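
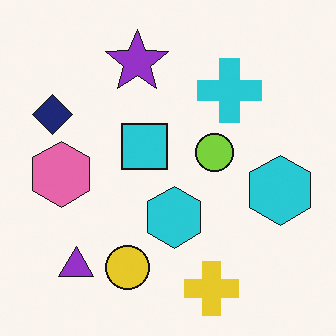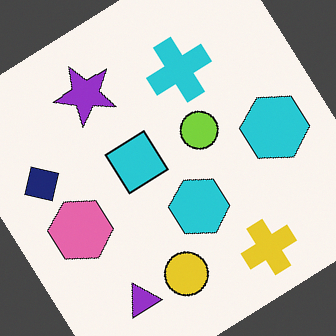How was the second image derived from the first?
Rotated counter-clockwise by a large amount — several tens of degrees.

Every shape is tilted by the same angle and the image corners show triangular fill wedges — a whole-image rotation by a non-right angle.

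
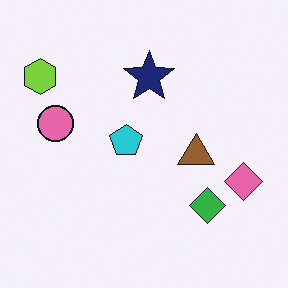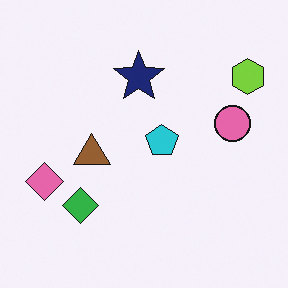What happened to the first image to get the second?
The transformation is: flipped horizontally (left ↔ right).

The lime hexagon is in the top-left of the first image and the top-right of the second — shapes on opposite sides of the vertical midline have swapped in a mirror flip.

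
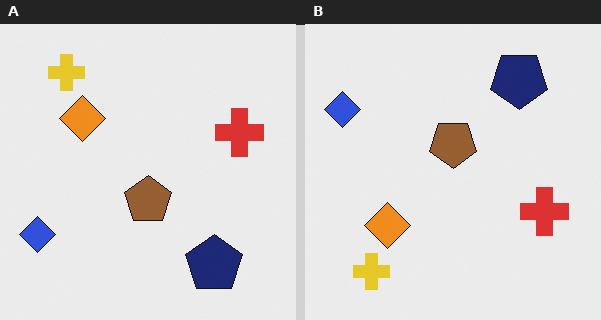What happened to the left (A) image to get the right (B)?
Flipped vertically (top ↔ bottom).

The yellow cross is in the top-left of the left (A) image and the bottom-left of the right (B) — shapes on opposite sides of the horizontal midline have swapped in a mirror flip.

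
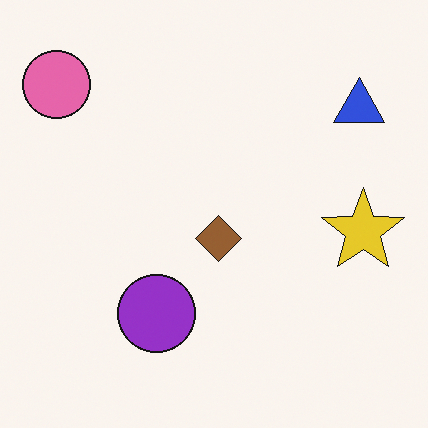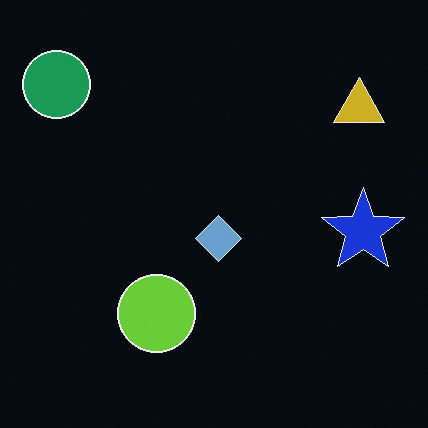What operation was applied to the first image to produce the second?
It was color-inverted (negative).

The light background has become dark and every shape's color is its complement — a photographic negative.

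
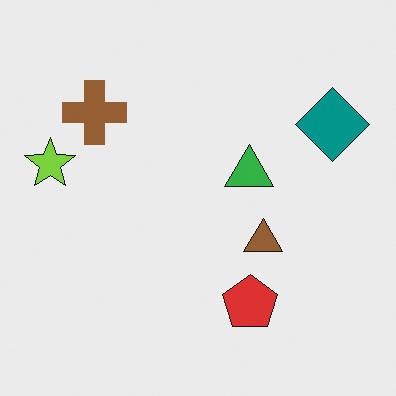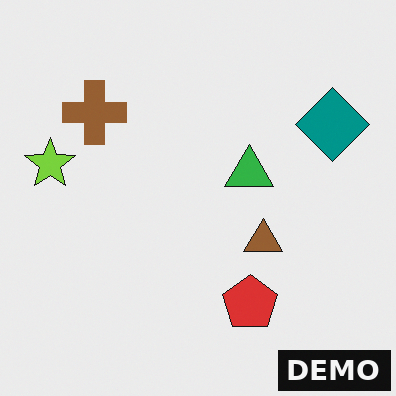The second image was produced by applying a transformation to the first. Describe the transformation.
This is the original image watermarked with the text "DEMO" in the lower-right corner.

A dark label reading "DEMO" appears in the lower-right corner.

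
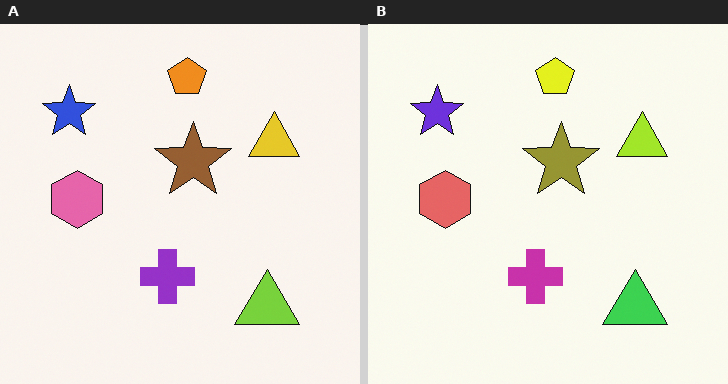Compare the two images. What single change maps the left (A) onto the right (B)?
The image was hue-shifted slightly.

Every shape's color has rotated by the same amount around the hue wheel — a uniform hue shift.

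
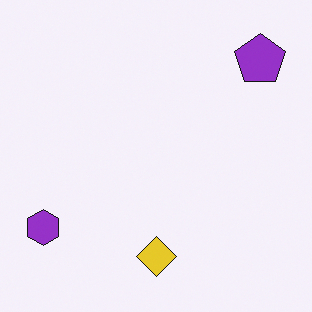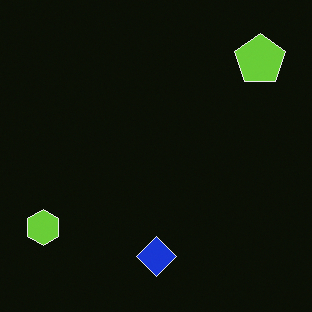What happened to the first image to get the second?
Color-inverted (negative).

The light background has become dark and every shape's color is its complement — a photographic negative.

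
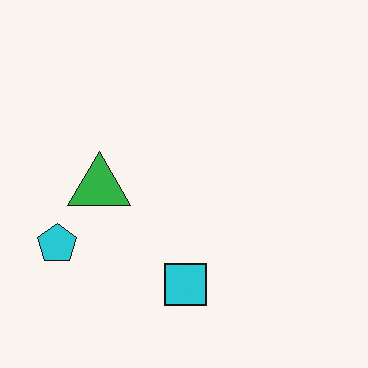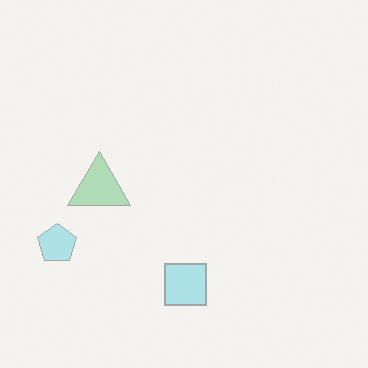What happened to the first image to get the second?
The second image is the first washed out (contrast reduced).

Tones are pushed toward mid-grey across the whole image — a global contrast change.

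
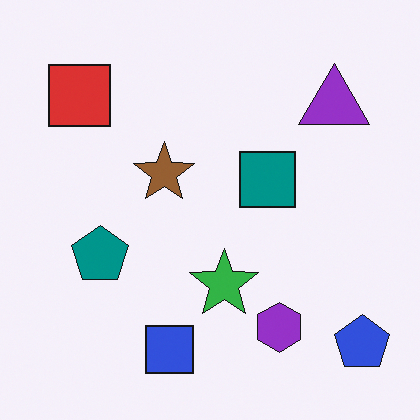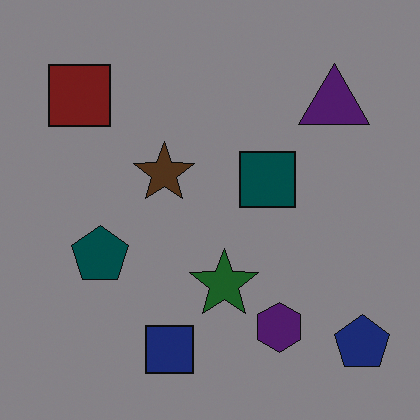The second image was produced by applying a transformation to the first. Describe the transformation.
The second image is the first substantially darkened.

Every pixel — background and shapes alike — is uniformly darkened.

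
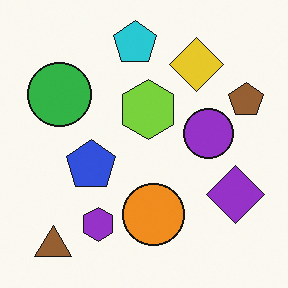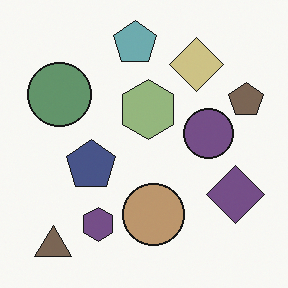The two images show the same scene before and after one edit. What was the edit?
The image was heavily desaturated.

All colors are more muted and greyish — a global saturation change.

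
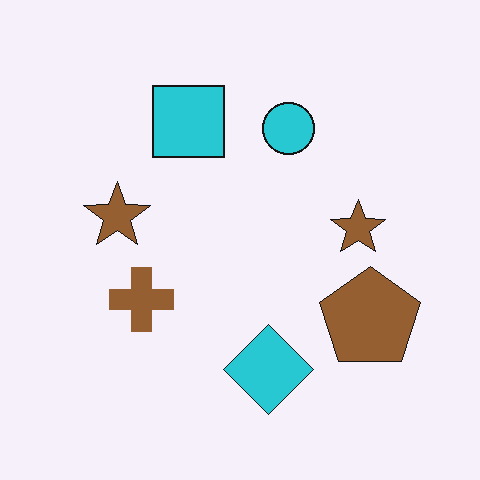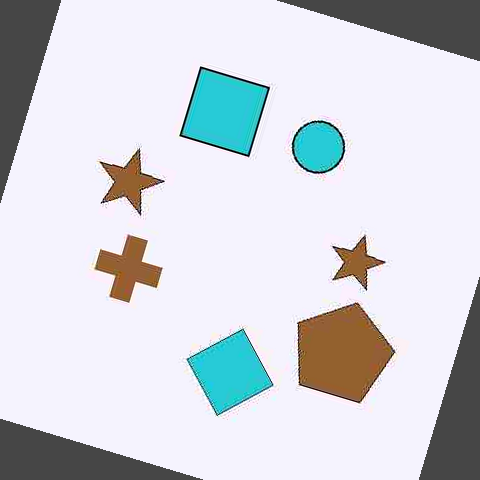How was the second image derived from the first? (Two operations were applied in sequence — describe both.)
Heavily JPEG-compressed with obvious blocking artifacts, then rotated clockwise by a moderate amount.

Blocky 8×8 compression artifacts appear around shape edges and the flat background shows ringing — characteristic JPEG degradation. Every shape is tilted by the same angle and the image corners show triangular fill wedges — a whole-image rotation by a non-right angle.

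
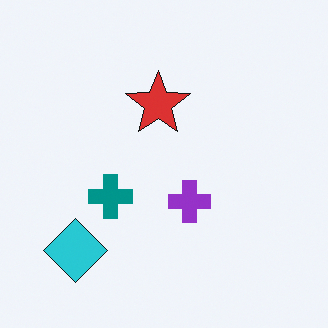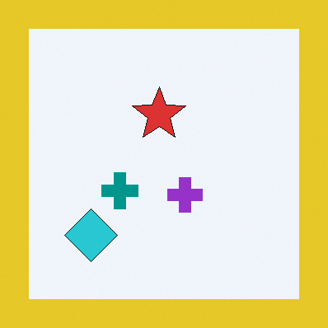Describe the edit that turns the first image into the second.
Framed with a yellow border.

A solid yellow frame runs around the edge of the second image, with the content slightly shrunk inside it.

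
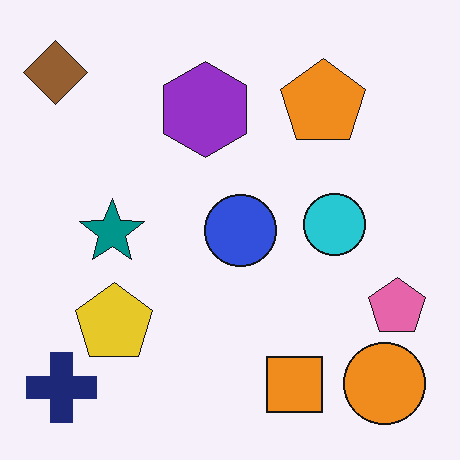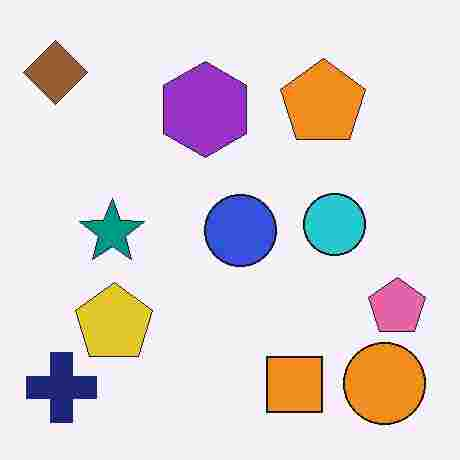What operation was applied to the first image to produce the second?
The second image is the first degraded with heavy JPEG compression.

Blocky 8×8 compression artifacts appear around shape edges and the flat background shows ringing — characteristic JPEG degradation.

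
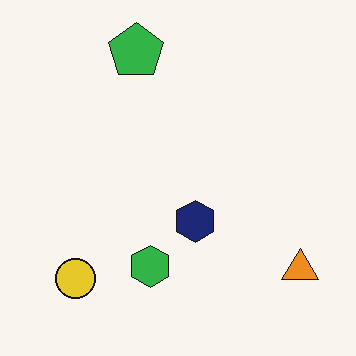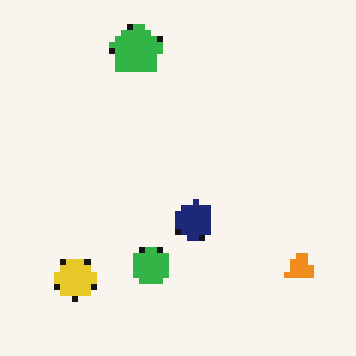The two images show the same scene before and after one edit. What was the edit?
The image was pixelated into visible square blocks.

Shapes are reduced to large square blocks; fine edges and outlines are lost — a downscale-then-upscale (mosaic) effect.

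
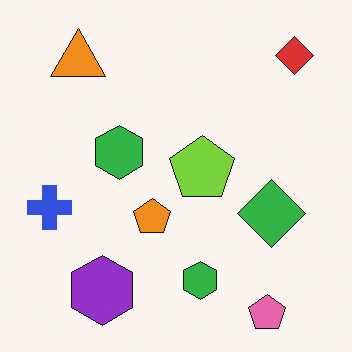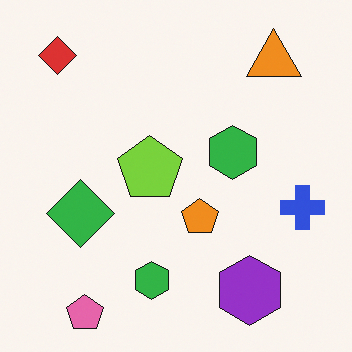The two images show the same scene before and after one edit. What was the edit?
The second image is the first flipped horizontally (left ↔ right).

The blue cross is in the left of the first image and the right of the second — shapes on opposite sides of the vertical midline have swapped in a mirror flip.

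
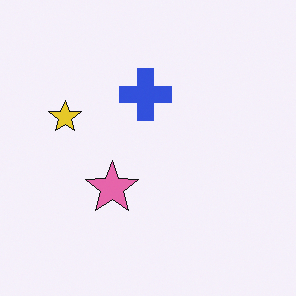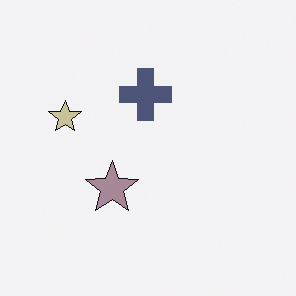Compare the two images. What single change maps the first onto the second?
This is the original image made much more muted (saturation change).

All colors are more muted and greyish — a global saturation change.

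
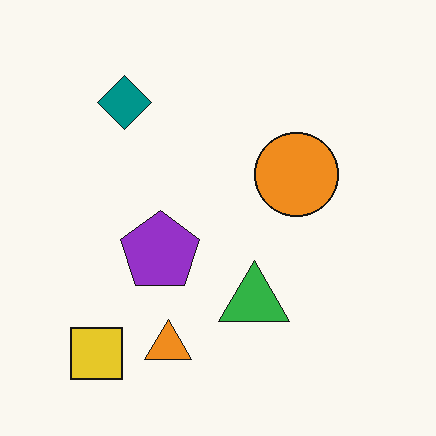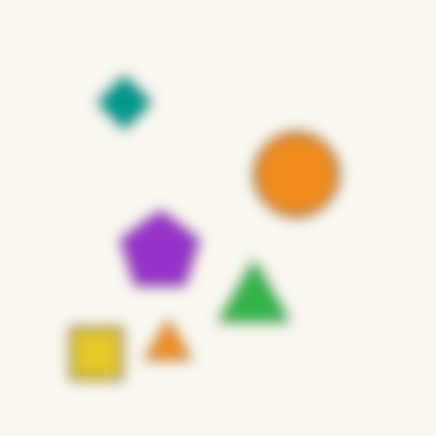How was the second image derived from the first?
Heavily blurred.

Shape edges and outlines are uniformly softened across the whole image.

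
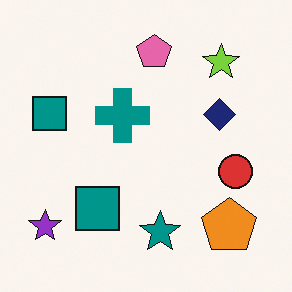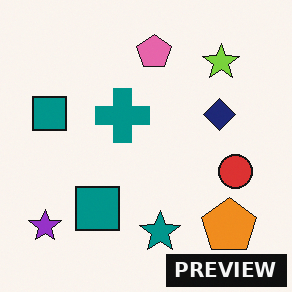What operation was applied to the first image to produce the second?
The transformation is: watermarked with the text "PREVIEW" in the lower-right corner.

A dark label reading "PREVIEW" appears in the lower-right corner.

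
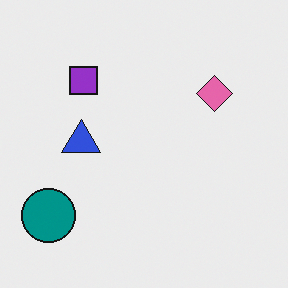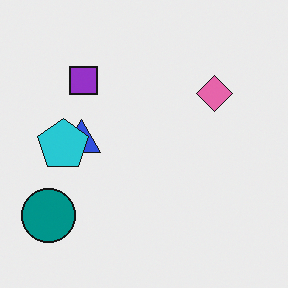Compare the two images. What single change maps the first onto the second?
Overlaid with an additional cyan pentagon.

A cyan pentagon appears in the second image that is absent from the first.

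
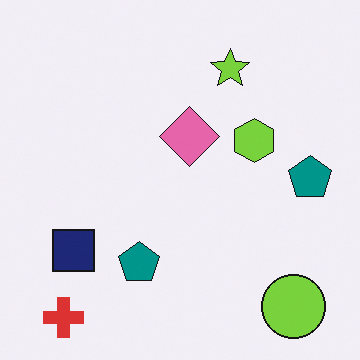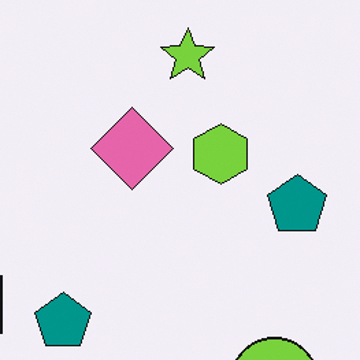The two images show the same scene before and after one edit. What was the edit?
It was cropped to a modestly smaller region and rescaled.

The visible shapes are larger and the field of view is narrower; shapes near the original edges may be partly or wholly outside the frame — a crop-and-rescale.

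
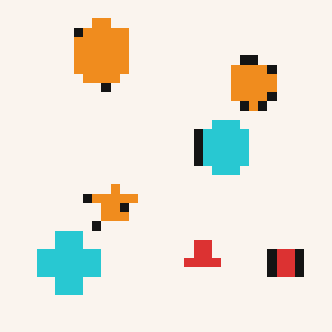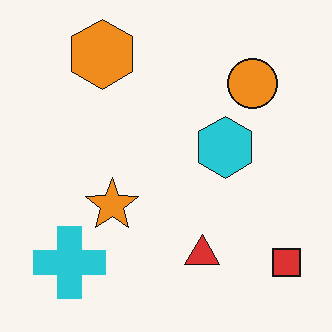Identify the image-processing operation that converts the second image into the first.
This is the original image heavily pixelated into large blocks.

Shapes are reduced to large square blocks; fine edges and outlines are lost — a downscale-then-upscale (mosaic) effect.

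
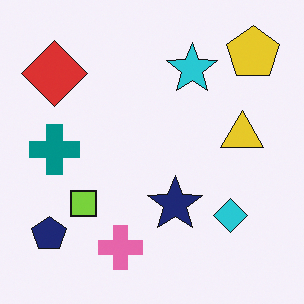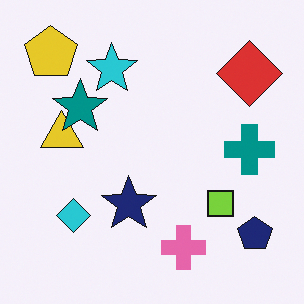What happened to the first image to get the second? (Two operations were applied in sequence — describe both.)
The transformation is: flipped horizontally (left ↔ right), then overlaid with an additional teal star.

The navy pentagon is in the bottom-left of the first image and the bottom-right of the second — shapes on opposite sides of the vertical midline have swapped in a mirror flip. A teal star appears in the second image that is absent from the first.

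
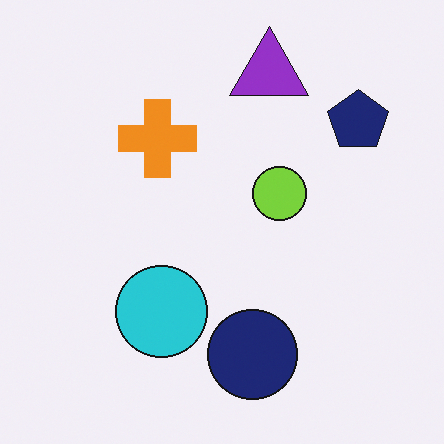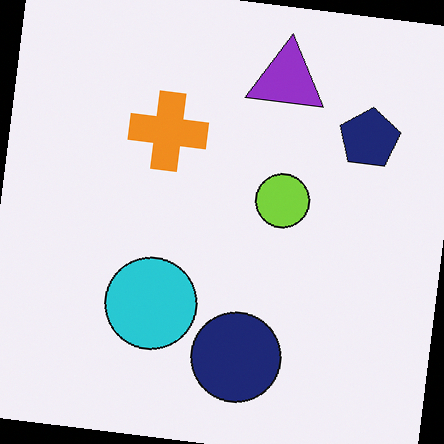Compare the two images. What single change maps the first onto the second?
The second image is the first rotated clockwise by a small amount.

Every shape is tilted by the same angle and the image corners show triangular fill wedges — a whole-image rotation by a non-right angle.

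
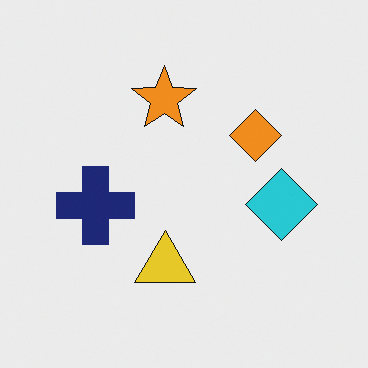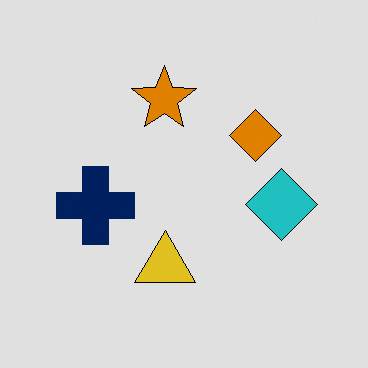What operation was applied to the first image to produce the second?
The image was moderately posterized.

Each flat color has snapped to a coarser quantized level — most visibly, the near-white background has dropped to a flat grey.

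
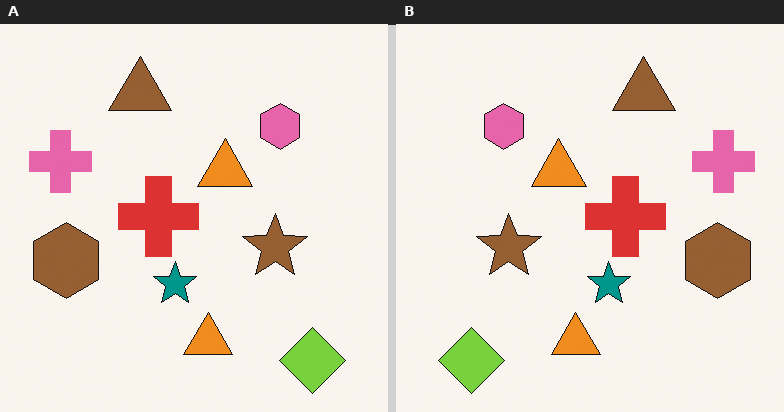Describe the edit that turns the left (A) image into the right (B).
The right (B) image is the left (A) flipped horizontally (left ↔ right).

The pink cross is in the left of the left (A) image and the right of the right (B) — shapes on opposite sides of the vertical midline have swapped in a mirror flip.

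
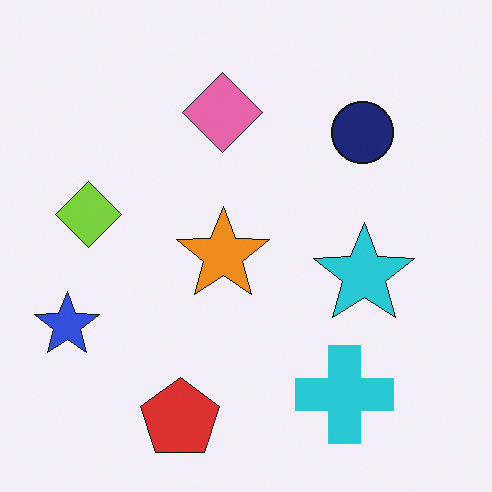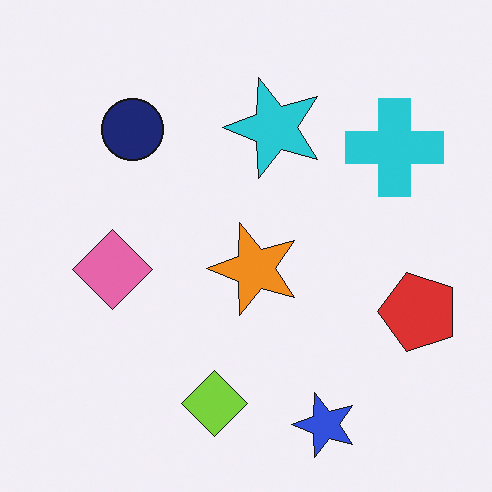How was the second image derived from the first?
Rotated 90° counter-clockwise.

The blue star sits in the left of the first image and the bottom of the second — consistent with a whole-image 90° counter-clockwise rotation.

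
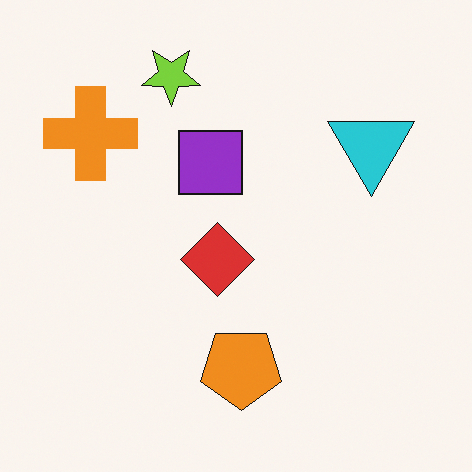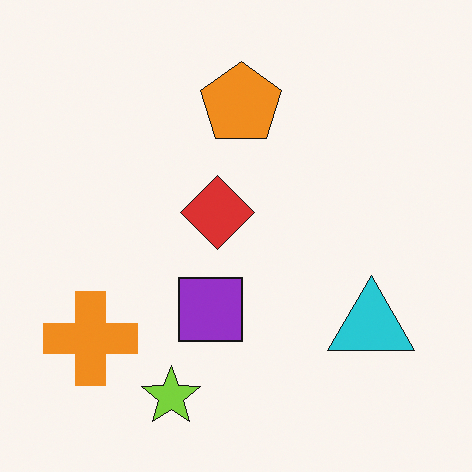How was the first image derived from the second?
The transformation is: flipped vertically (top ↔ bottom).

The lime star is in the bottom of the second image and the top of the first — shapes on opposite sides of the horizontal midline have swapped in a mirror flip.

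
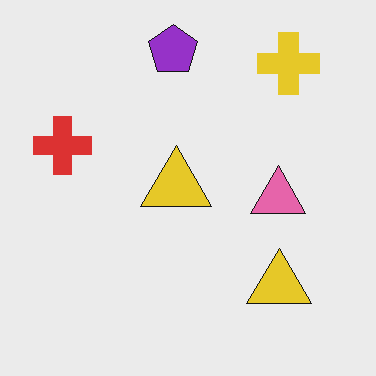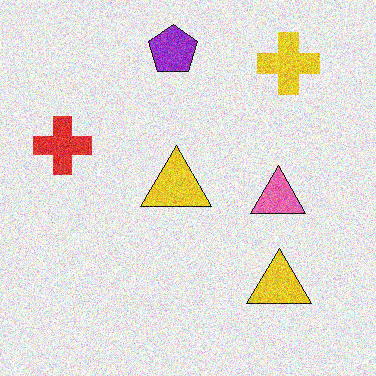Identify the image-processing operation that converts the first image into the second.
The image was degraded with moderate additive noise.

Random speckle covers the whole image, including the flat background.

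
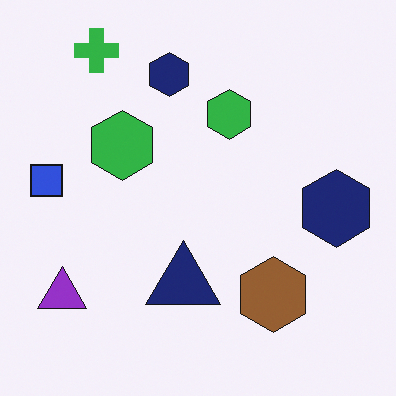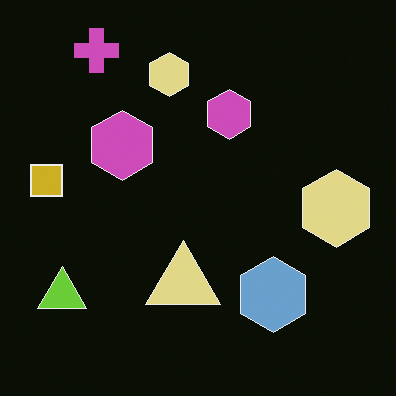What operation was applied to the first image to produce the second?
The second image is the first color-inverted (negative).

The light background has become dark and every shape's color is its complement — a photographic negative.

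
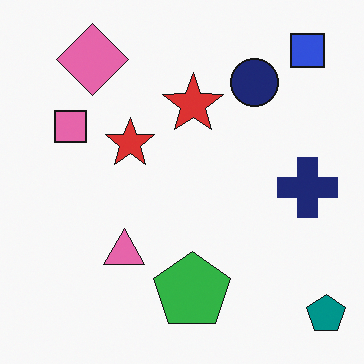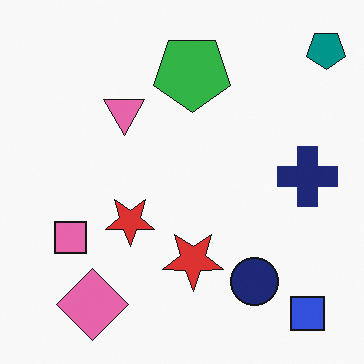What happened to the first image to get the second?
The image was flipped vertically (top ↔ bottom).

The blue square is in the top-right of the first image and the bottom-right of the second — shapes on opposite sides of the horizontal midline have swapped in a mirror flip.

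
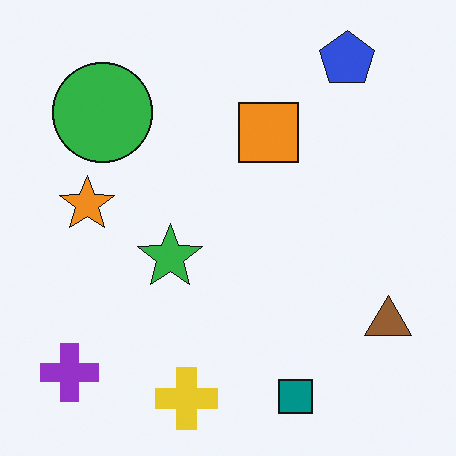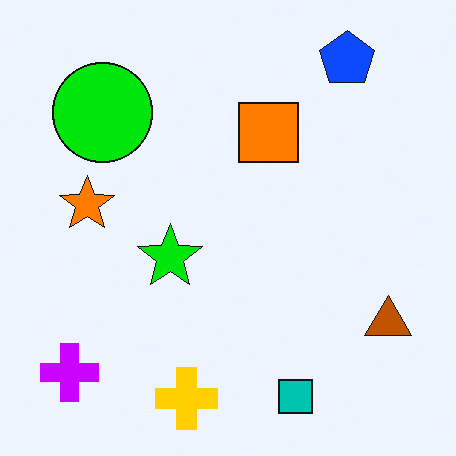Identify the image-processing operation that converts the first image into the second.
The transformation is: heavily oversaturated.

All colors are more vivid — a global saturation change.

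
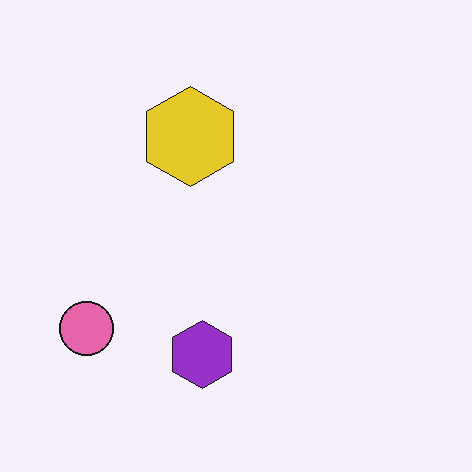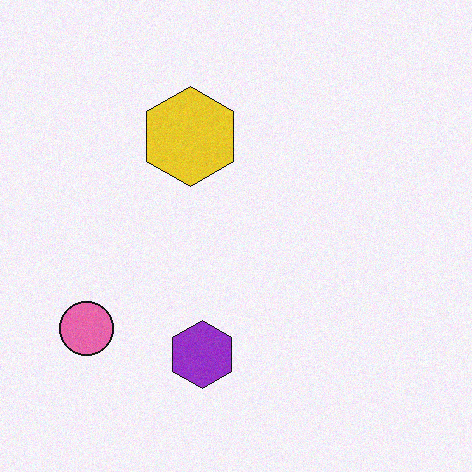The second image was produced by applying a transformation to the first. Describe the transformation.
The transformation is: degraded with subtle gaussian noise.

Random speckle covers the whole image, including the flat background.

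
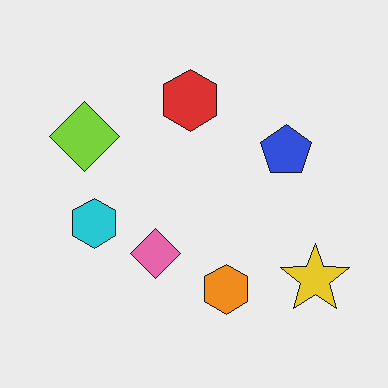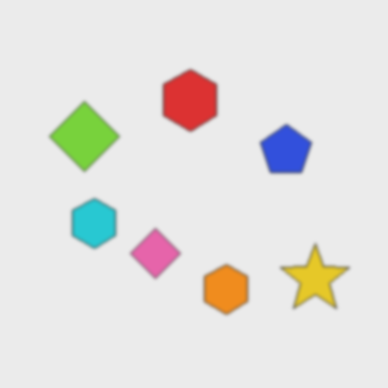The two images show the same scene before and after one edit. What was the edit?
The image was slightly softened.

Shape edges and outlines are uniformly softened across the whole image.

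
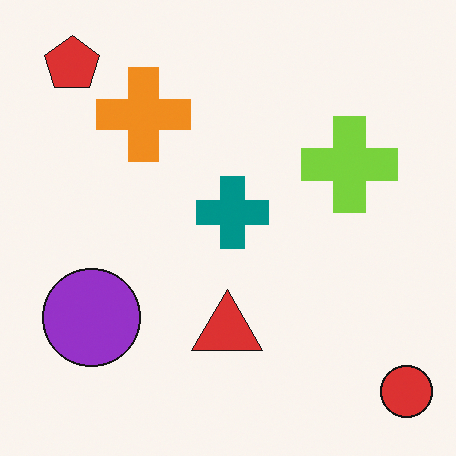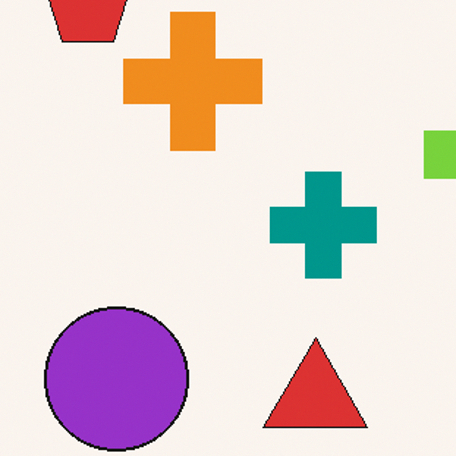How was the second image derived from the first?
It was cropped to a modestly smaller region and rescaled.

The visible shapes are larger and the field of view is narrower; shapes near the original edges may be partly or wholly outside the frame — a crop-and-rescale.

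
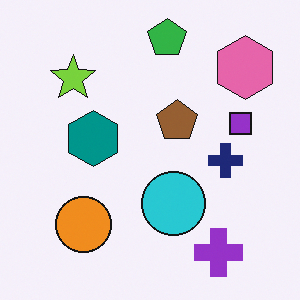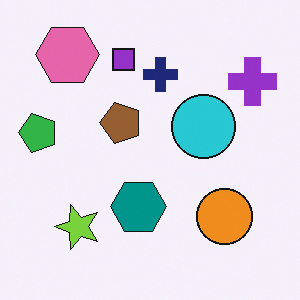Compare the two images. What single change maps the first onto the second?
Rotated 90° counter-clockwise.

The pink hexagon sits in the top-right of the first image and the top-left of the second — consistent with a whole-image 90° counter-clockwise rotation.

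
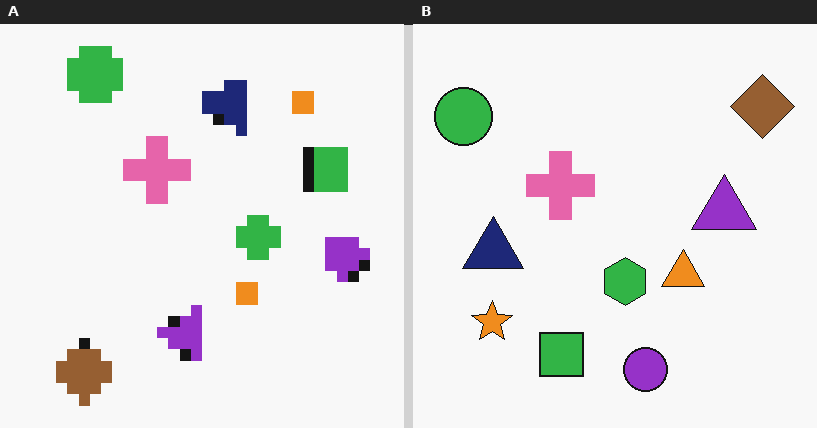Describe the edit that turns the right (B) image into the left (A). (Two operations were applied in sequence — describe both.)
The image was transposed (reflected across the top-left ↔ bottom-right diagonal), then coarsely pixelated.

Shapes have swapped their row and column positions — what was in the top-right is now in the bottom-left — a diagonal reflection. Shapes are reduced to large square blocks; fine edges and outlines are lost — a downscale-then-upscale (mosaic) effect.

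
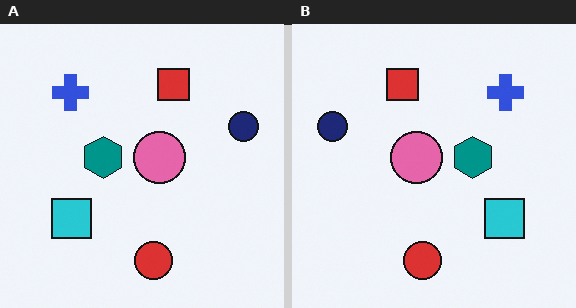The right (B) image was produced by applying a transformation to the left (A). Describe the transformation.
Flipped horizontally (left ↔ right).

The navy circle is in the right of the left (A) image and the left of the right (B) — shapes on opposite sides of the vertical midline have swapped in a mirror flip.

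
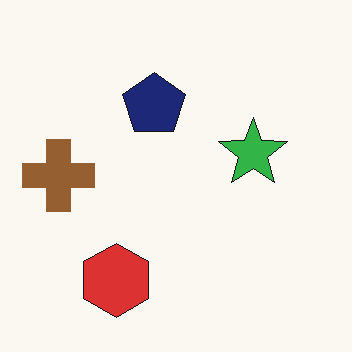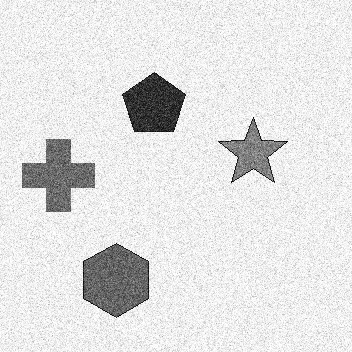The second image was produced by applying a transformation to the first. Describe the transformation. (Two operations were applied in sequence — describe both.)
The second image is the first degraded with a thick layer of grain, then converted to grayscale.

Random speckle covers the whole image, including the flat background. All color is removed — every shape is now a shade of grey.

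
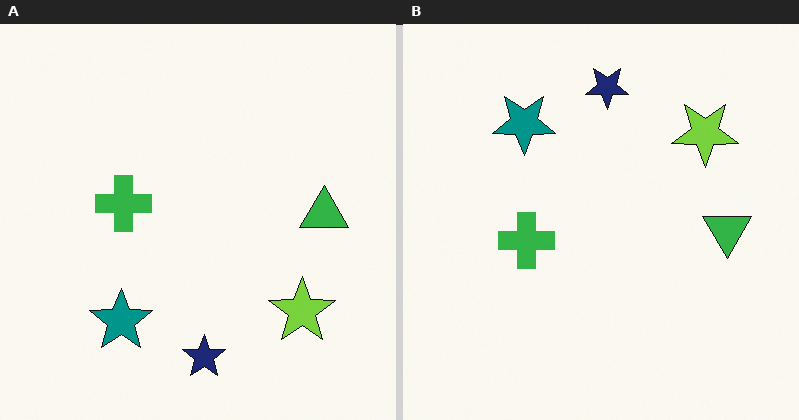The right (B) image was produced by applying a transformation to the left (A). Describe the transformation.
The image was flipped vertically (top ↔ bottom).

The navy star is in the bottom of the left (A) image and the top of the right (B) — shapes on opposite sides of the horizontal midline have swapped in a mirror flip.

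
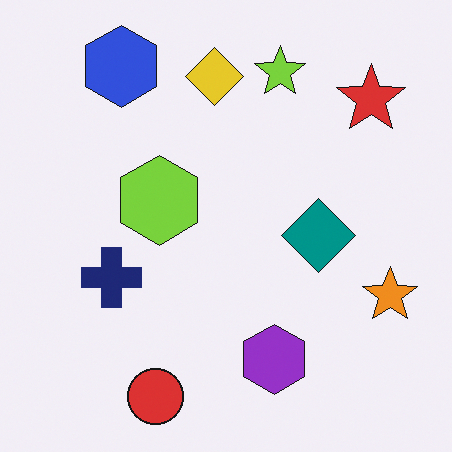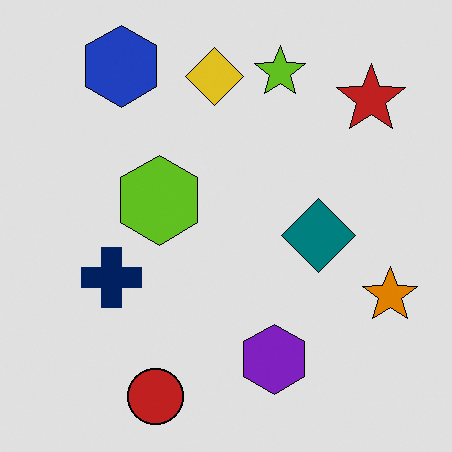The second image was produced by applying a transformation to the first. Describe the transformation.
The second image is the first posterized to a reduced palette.

Each flat color has snapped to a coarser quantized level — most visibly, the near-white background has dropped to a flat grey.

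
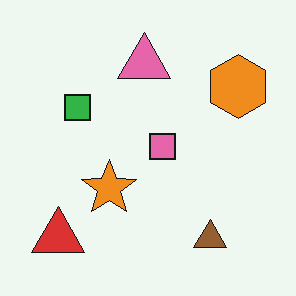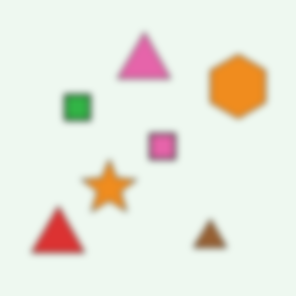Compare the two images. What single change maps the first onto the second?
Moderately blurred.

Shape edges and outlines are uniformly softened across the whole image.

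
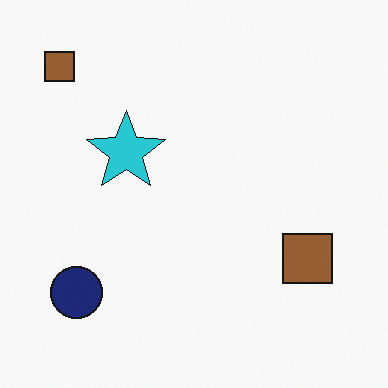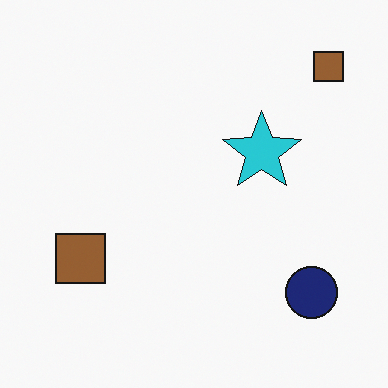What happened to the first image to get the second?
The transformation is: flipped horizontally (left ↔ right).

The navy circle is in the bottom-left of the first image and the bottom-right of the second — shapes on opposite sides of the vertical midline have swapped in a mirror flip.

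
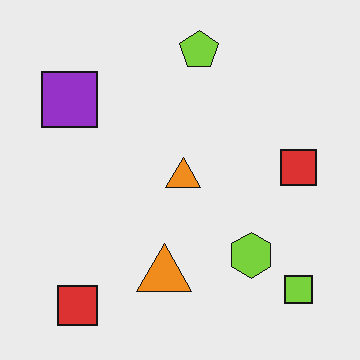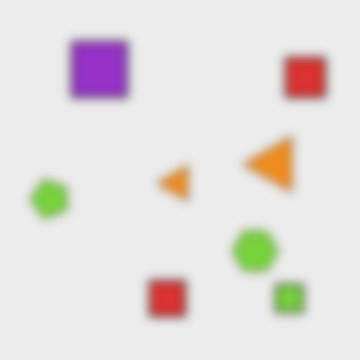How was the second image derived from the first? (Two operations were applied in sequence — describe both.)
It was heavily blurred, then transposed (reflected across the top-left ↔ bottom-right diagonal).

Shape edges and outlines are uniformly softened across the whole image. Shapes have swapped their row and column positions — what was in the top-right is now in the bottom-left — a diagonal reflection.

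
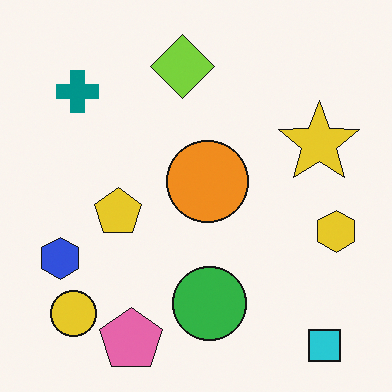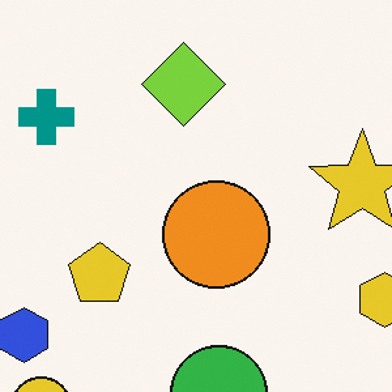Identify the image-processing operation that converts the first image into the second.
Cropped slightly and scaled back up.

The visible shapes are larger and the field of view is narrower; shapes near the original edges may be partly or wholly outside the frame — a crop-and-rescale.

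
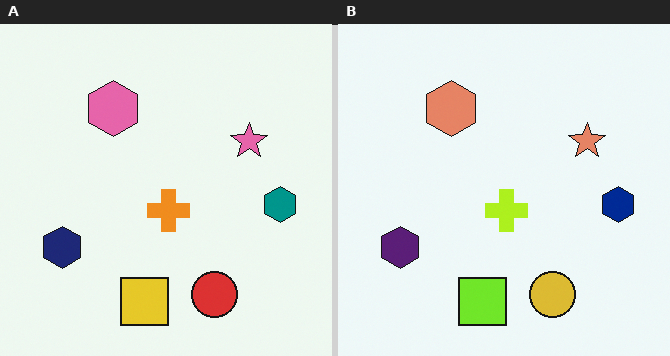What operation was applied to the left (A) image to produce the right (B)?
This is the original image hue-shifted by a small amount.

Every shape's color has rotated by the same amount around the hue wheel — a uniform hue shift.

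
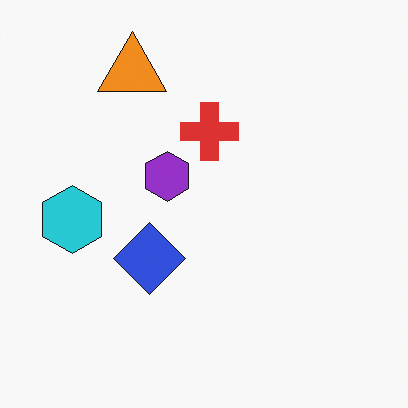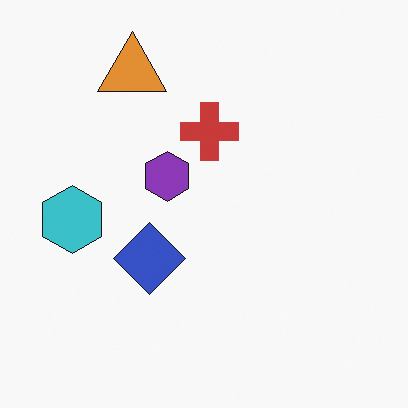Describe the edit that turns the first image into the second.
Slightly desaturated.

All colors are more muted and greyish — a global saturation change.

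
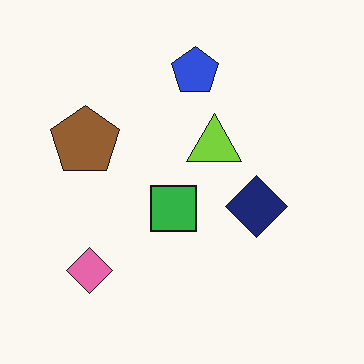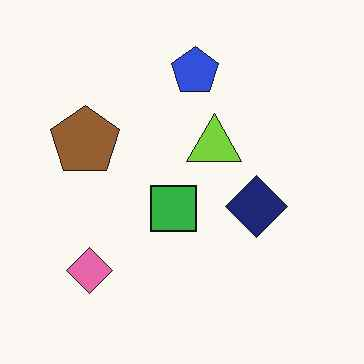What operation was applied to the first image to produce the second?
It was JPEG-compressed with visible artifacts.

Blocky 8×8 compression artifacts appear around shape edges and the flat background shows ringing — characteristic JPEG degradation.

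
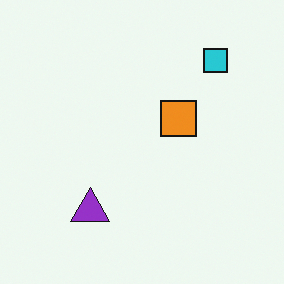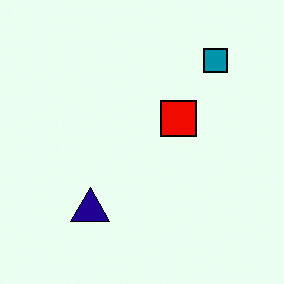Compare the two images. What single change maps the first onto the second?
The second image is the first boosted in contrast.

Tones are pushed away from mid-grey across the whole image — a global contrast change.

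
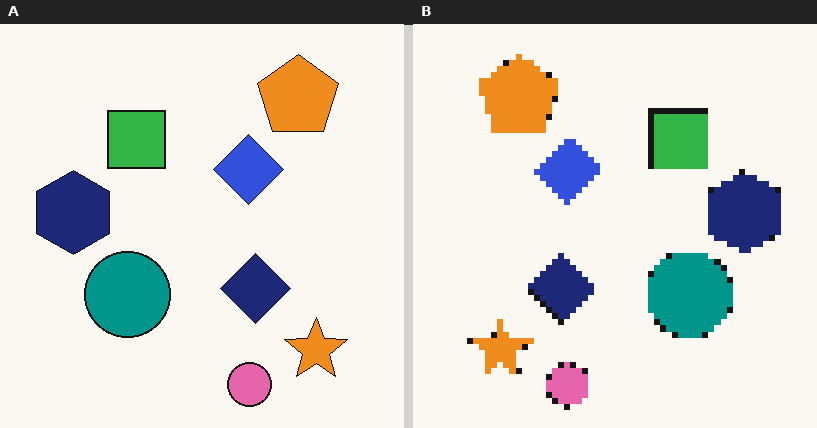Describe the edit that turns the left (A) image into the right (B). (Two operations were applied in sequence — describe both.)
The image was moderately pixelated, then flipped horizontally (left ↔ right).

Shapes are reduced to large square blocks; fine edges and outlines are lost — a downscale-then-upscale (mosaic) effect. The navy hexagon is in the left of the left (A) image and the right of the right (B) — shapes on opposite sides of the vertical midline have swapped in a mirror flip.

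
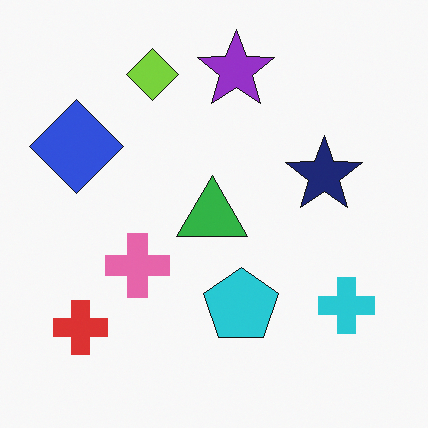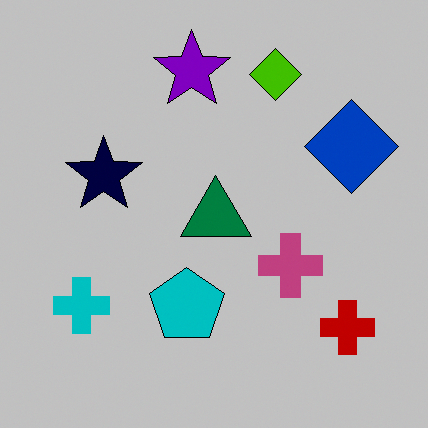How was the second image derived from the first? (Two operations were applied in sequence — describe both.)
The transformation is: flipped horizontally (left ↔ right), then heavily posterized to just a handful of flat colors.

The blue diamond is in the left of the first image and the right of the second — shapes on opposite sides of the vertical midline have swapped in a mirror flip. Each flat color has snapped to a coarser quantized level — most visibly, the near-white background has dropped to a flat grey.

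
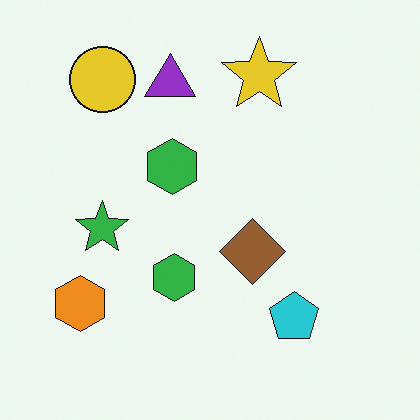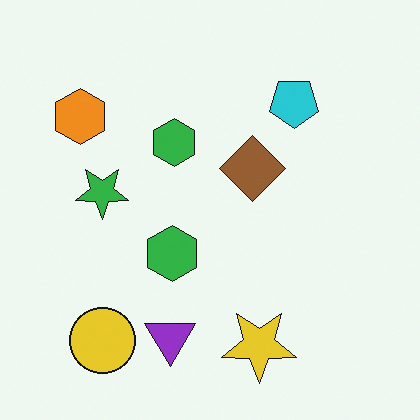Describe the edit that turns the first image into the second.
Flipped vertically (top ↔ bottom).

The yellow star is in the top of the first image and the bottom of the second — shapes on opposite sides of the horizontal midline have swapped in a mirror flip.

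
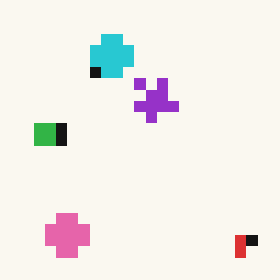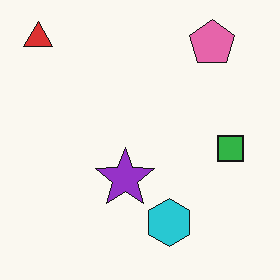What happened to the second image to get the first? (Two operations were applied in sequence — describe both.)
The transformation is: heavily pixelated into large blocks, then rotated 180°.

Shapes are reduced to large square blocks; fine edges and outlines are lost — a downscale-then-upscale (mosaic) effect. The red triangle sits in the top-left of the second image and the bottom-right of the first — consistent with a whole-image 180° rotation.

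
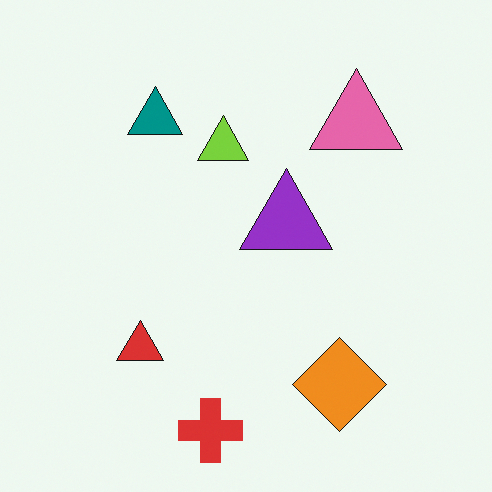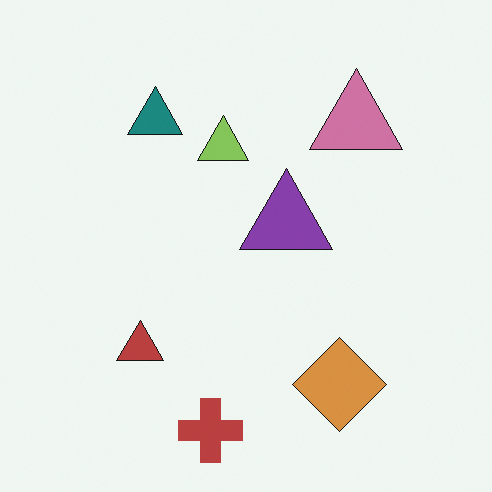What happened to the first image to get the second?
It was slightly desaturated.

All colors are more muted and greyish — a global saturation change.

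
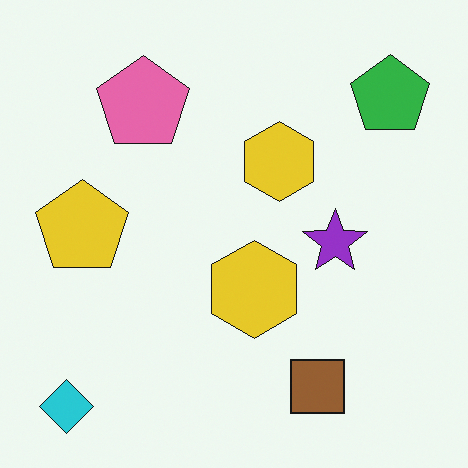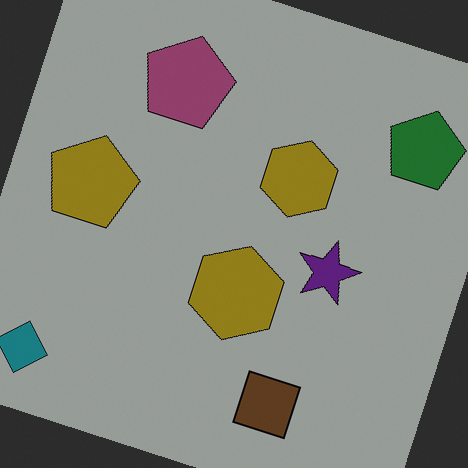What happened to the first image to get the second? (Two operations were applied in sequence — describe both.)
This is the original image rotated clockwise by a moderate amount, then substantially darkened.

Every shape is tilted by the same angle and the image corners show triangular fill wedges — a whole-image rotation by a non-right angle. Every pixel — background and shapes alike — is uniformly darkened.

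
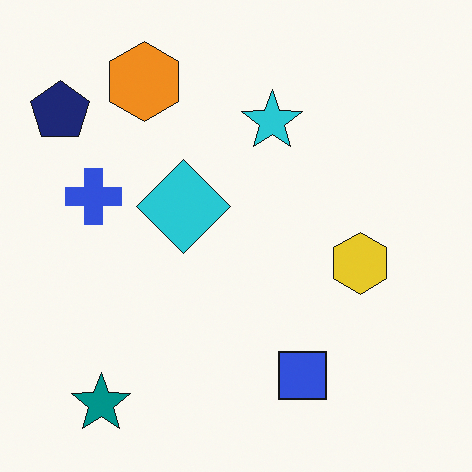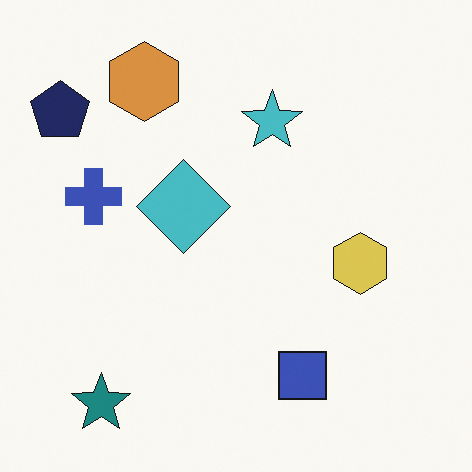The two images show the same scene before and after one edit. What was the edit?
This is the original image slightly desaturated.

All colors are more muted and greyish — a global saturation change.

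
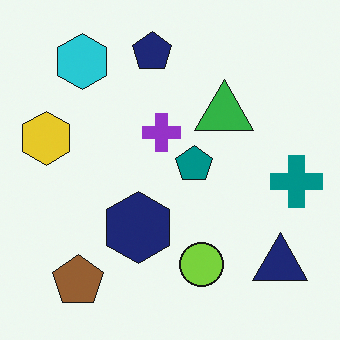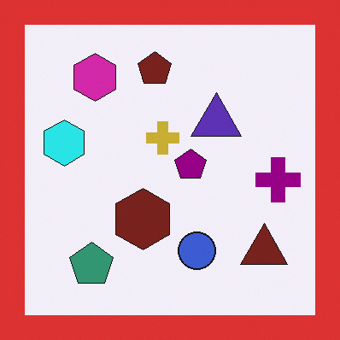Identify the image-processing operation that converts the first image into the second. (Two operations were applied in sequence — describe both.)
Hue-shifted noticeably, then framed with a red border.

Every shape's color has rotated by the same amount around the hue wheel — a uniform hue shift. A solid red frame runs around the edge of the second image, with the content slightly shrunk inside it.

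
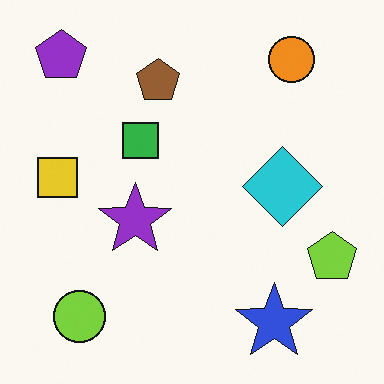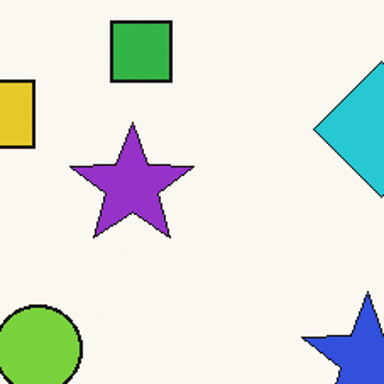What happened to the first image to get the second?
Cropped to a noticeably smaller region and rescaled.

The visible shapes are larger and the field of view is narrower; shapes near the original edges may be partly or wholly outside the frame — a crop-and-rescale.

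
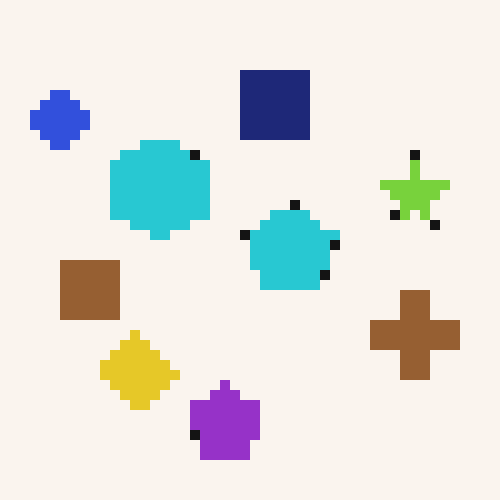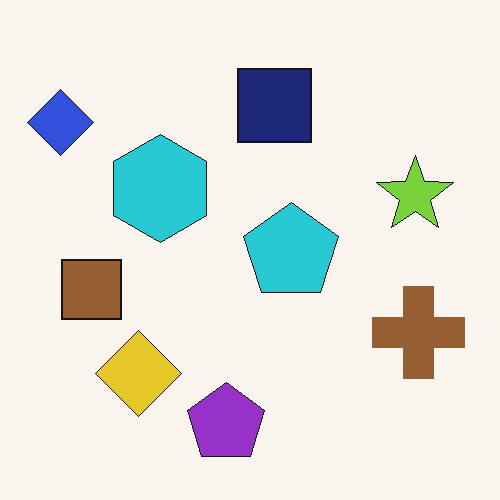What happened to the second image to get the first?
The transformation is: coarsely pixelated.

Shapes are reduced to large square blocks; fine edges and outlines are lost — a downscale-then-upscale (mosaic) effect.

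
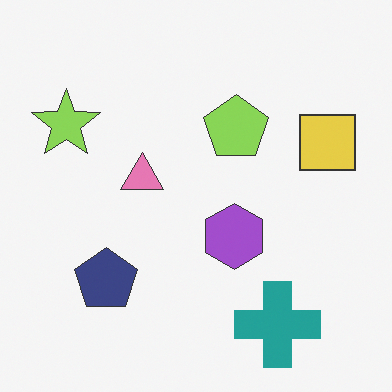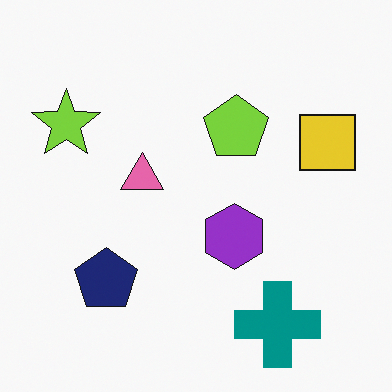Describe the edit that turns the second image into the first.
The transformation is: given slightly reduced contrast.

Tones are pushed toward mid-grey across the whole image — a global contrast change.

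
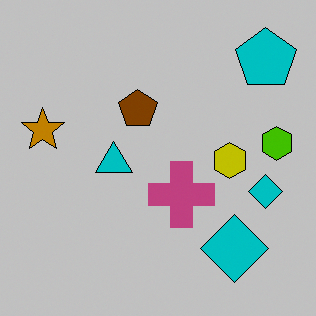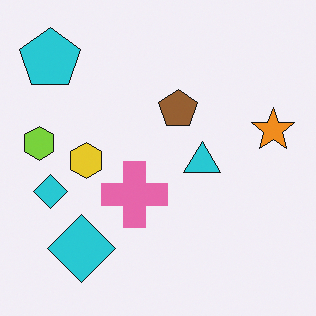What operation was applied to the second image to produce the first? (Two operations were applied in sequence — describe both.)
This is the original image flipped horizontally (left ↔ right), then heavily posterized to just a handful of flat colors.

The lime hexagon is in the left of the second image and the right of the first — shapes on opposite sides of the vertical midline have swapped in a mirror flip. Each flat color has snapped to a coarser quantized level — most visibly, the near-white background has dropped to a flat grey.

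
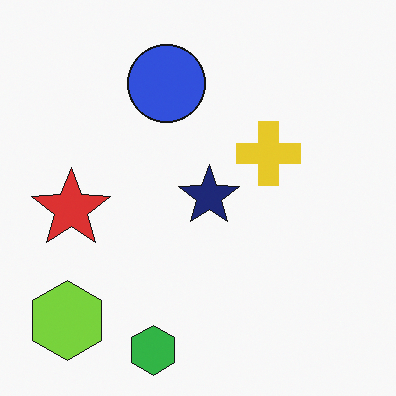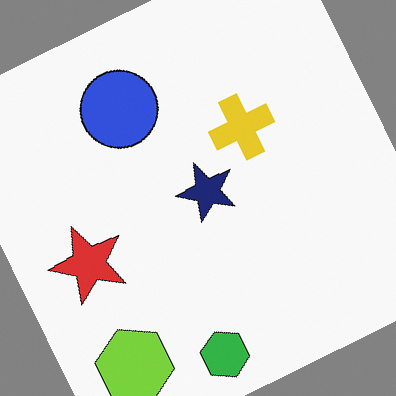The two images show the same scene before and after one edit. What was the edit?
This is the original image rotated counter-clockwise by a clearly visible amount.

Every shape is tilted by the same angle and the image corners show triangular fill wedges — a whole-image rotation by a non-right angle.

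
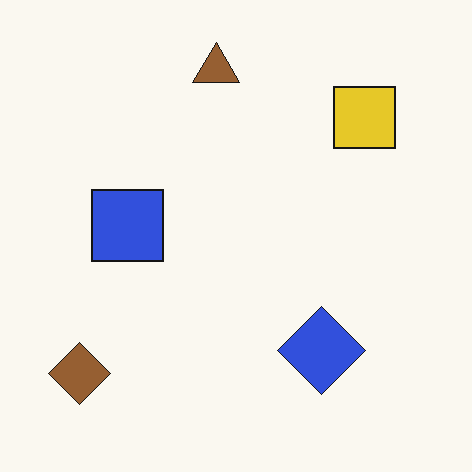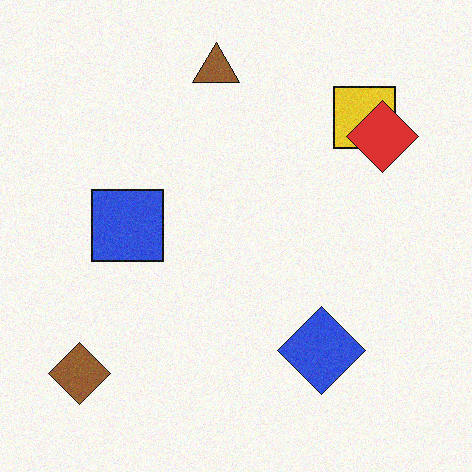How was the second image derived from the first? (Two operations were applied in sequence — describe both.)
Degraded with a light layer of grain, then overlaid with an additional red diamond.

Random speckle covers the whole image, including the flat background. A red diamond appears in the second image that is absent from the first.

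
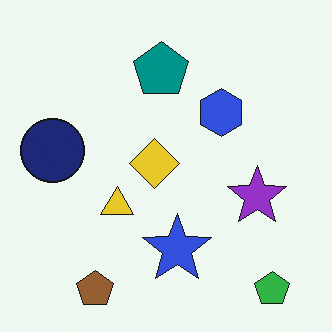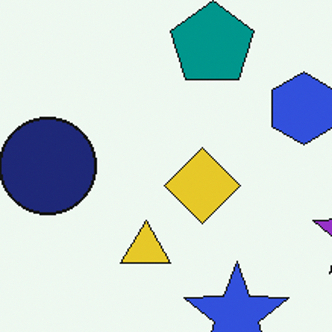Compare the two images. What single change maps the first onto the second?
The transformation is: cropped to a modestly smaller region and rescaled.

The visible shapes are larger and the field of view is narrower; shapes near the original edges may be partly or wholly outside the frame — a crop-and-rescale.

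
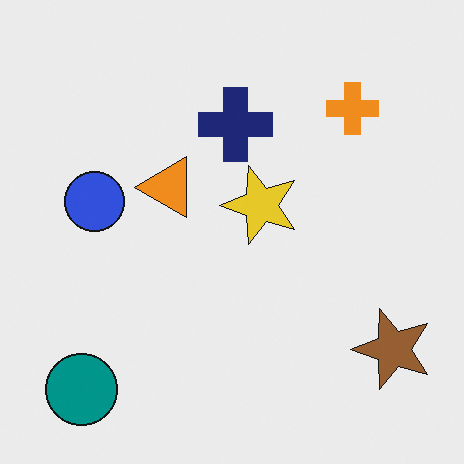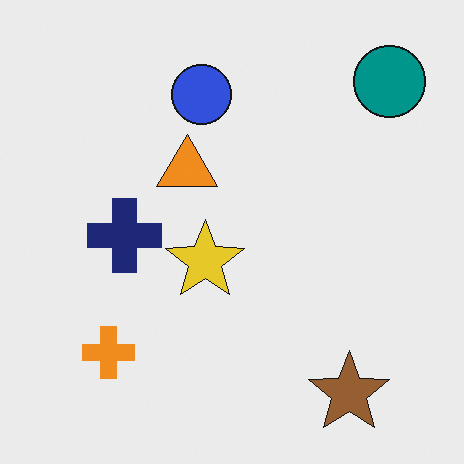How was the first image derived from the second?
It was transposed (reflected across the top-left ↔ bottom-right diagonal).

Shapes have swapped their row and column positions — what was in the top-right is now in the bottom-left — a diagonal reflection.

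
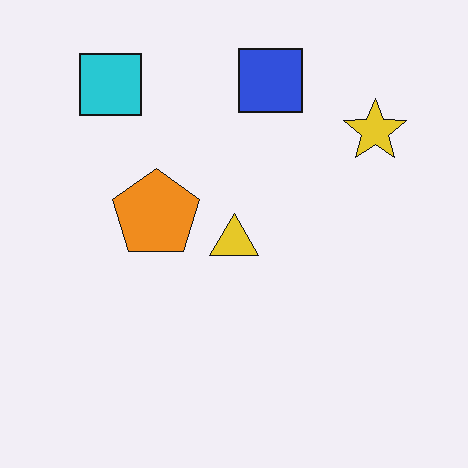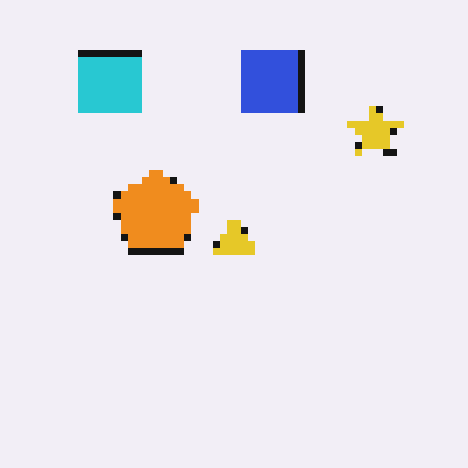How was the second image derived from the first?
It was pixelated into visible square blocks.

Shapes are reduced to large square blocks; fine edges and outlines are lost — a downscale-then-upscale (mosaic) effect.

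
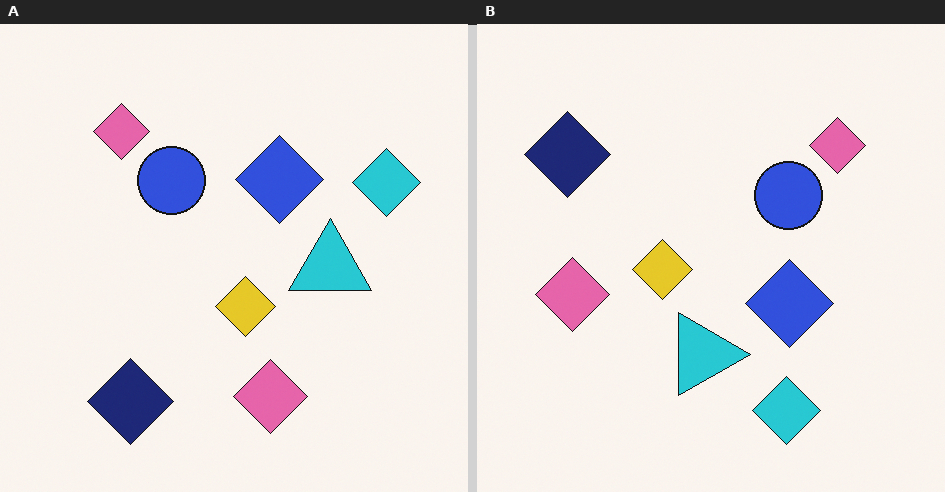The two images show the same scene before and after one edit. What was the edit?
The transformation is: rotated 90° clockwise.

The navy diamond sits in the bottom-left of the left (A) image and the top-left of the right (B) — consistent with a whole-image 90° clockwise rotation.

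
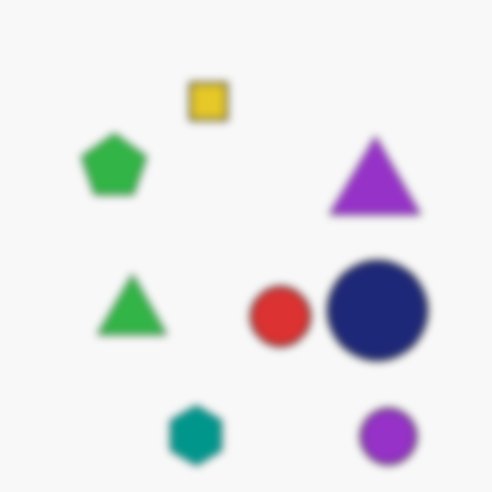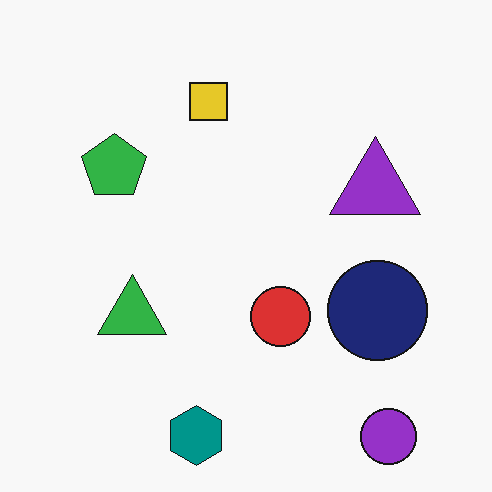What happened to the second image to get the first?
This is the original image noticeably gaussian-blurred.

Shape edges and outlines are uniformly softened across the whole image.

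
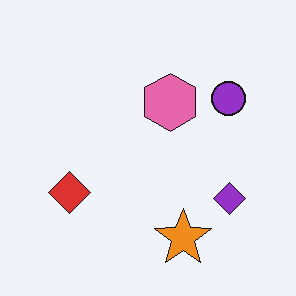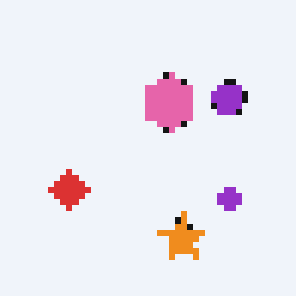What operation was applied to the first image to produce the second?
The transformation is: moderately pixelated.

Shapes are reduced to large square blocks; fine edges and outlines are lost — a downscale-then-upscale (mosaic) effect.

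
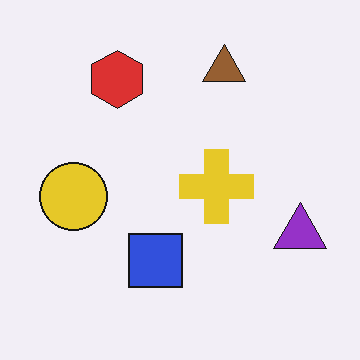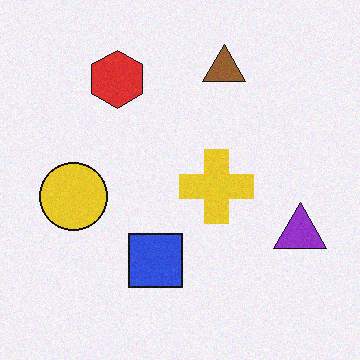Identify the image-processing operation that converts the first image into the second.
It was degraded with light additive noise.

Random speckle covers the whole image, including the flat background.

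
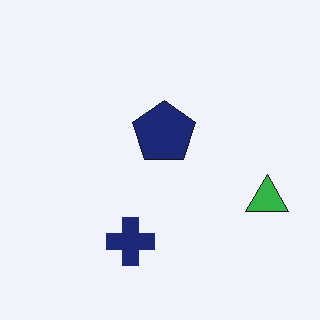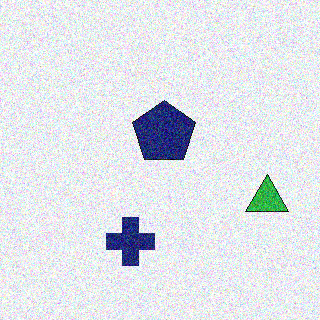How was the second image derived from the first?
The image was degraded with heavy additive noise.

Random speckle covers the whole image, including the flat background.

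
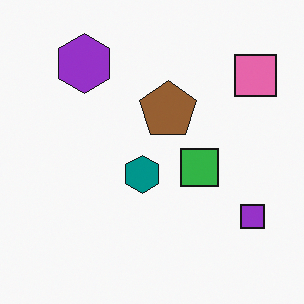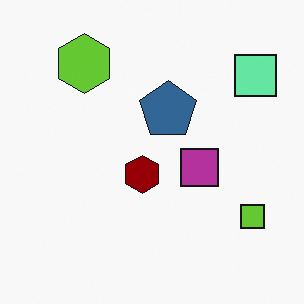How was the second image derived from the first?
It was hue-shifted by a large amount.

Every shape's color has rotated by the same amount around the hue wheel — a uniform hue shift.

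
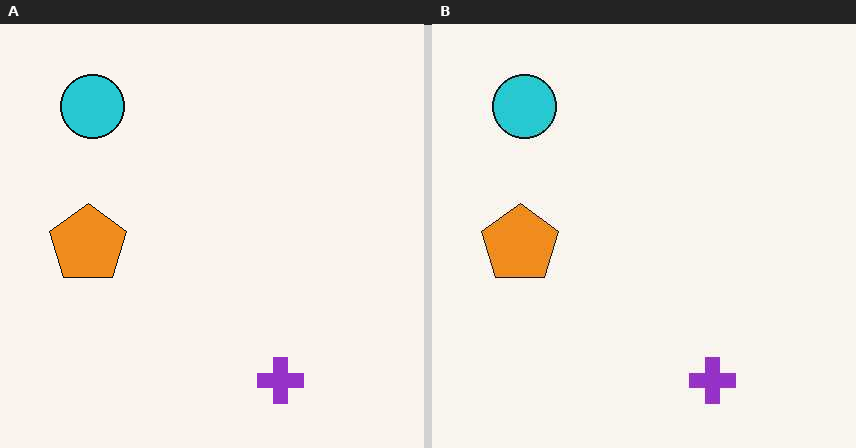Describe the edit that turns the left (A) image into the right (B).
This is the original image given moderate JPEG compression.

Blocky 8×8 compression artifacts appear around shape edges and the flat background shows ringing — characteristic JPEG degradation.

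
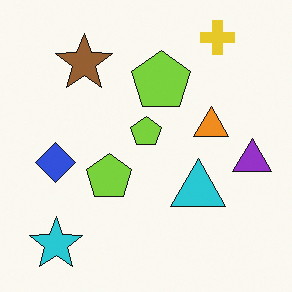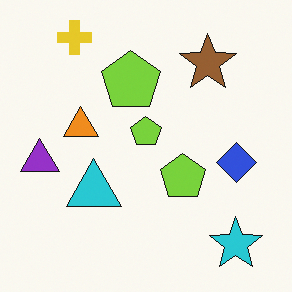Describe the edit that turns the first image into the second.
The second image is the first flipped horizontally (left ↔ right).

The purple triangle is in the right of the first image and the left of the second — shapes on opposite sides of the vertical midline have swapped in a mirror flip.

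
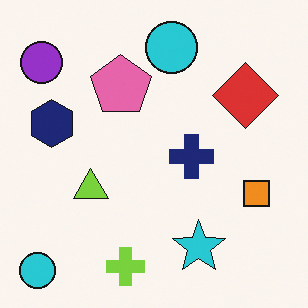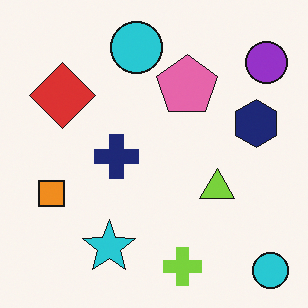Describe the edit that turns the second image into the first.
Flipped horizontally (left ↔ right).

The purple circle is in the top-right of the second image and the top-left of the first — shapes on opposite sides of the vertical midline have swapped in a mirror flip.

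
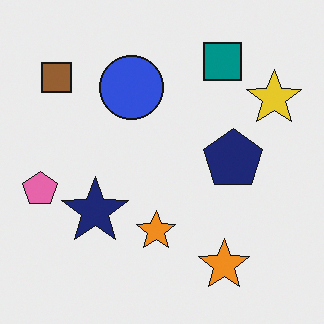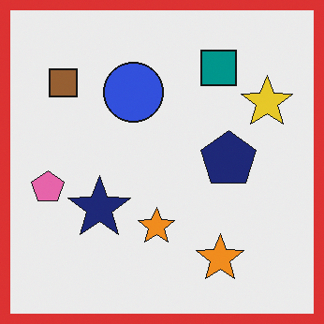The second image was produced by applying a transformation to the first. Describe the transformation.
It was framed with a red border.

A solid red frame runs around the edge of the second image, with the content slightly shrunk inside it.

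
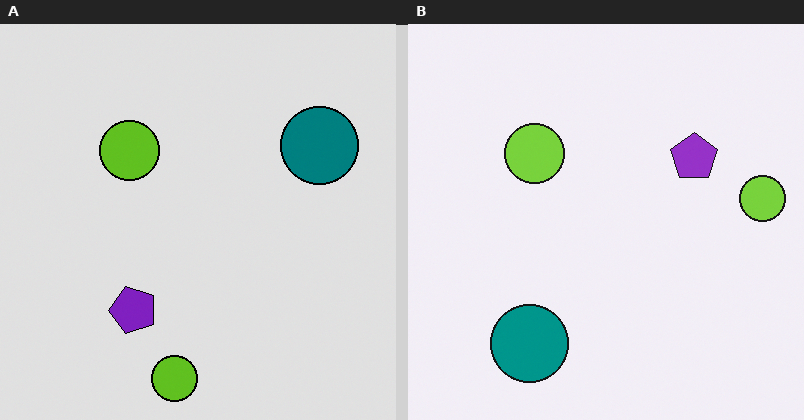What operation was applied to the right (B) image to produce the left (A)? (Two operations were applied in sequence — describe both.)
The transformation is: posterized to a reduced palette, then transposed (reflected across the top-left ↔ bottom-right diagonal).

Each flat color has snapped to a coarser quantized level — most visibly, the near-white background has dropped to a flat grey. Shapes have swapped their row and column positions — what was in the top-right is now in the bottom-left — a diagonal reflection.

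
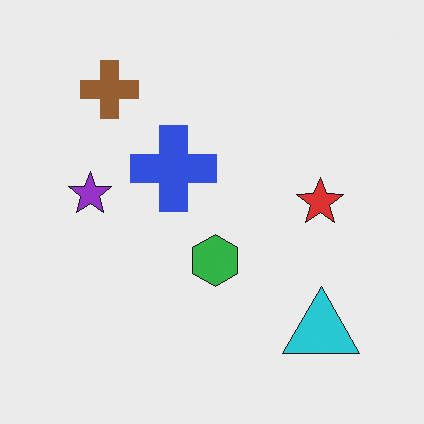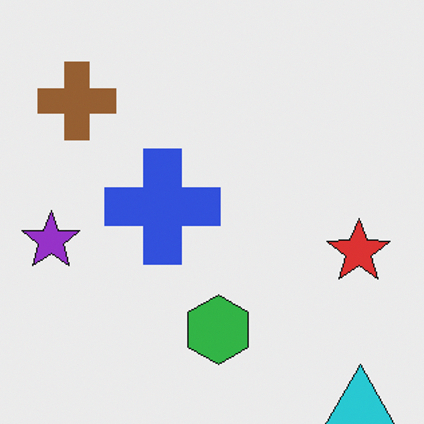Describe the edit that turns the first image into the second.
The second image is the first cropped slightly and scaled back up.

The visible shapes are larger and the field of view is narrower; shapes near the original edges may be partly or wholly outside the frame — a crop-and-rescale.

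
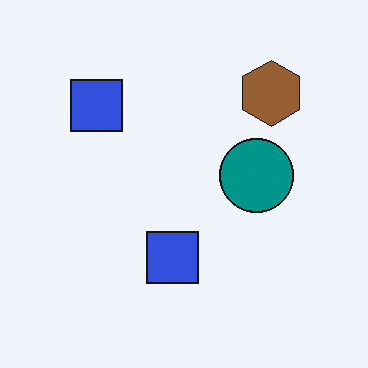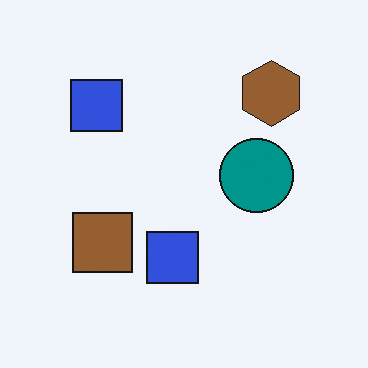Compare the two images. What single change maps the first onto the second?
The second image is the first overlaid with an additional brown square.

A brown square appears in the second image that is absent from the first.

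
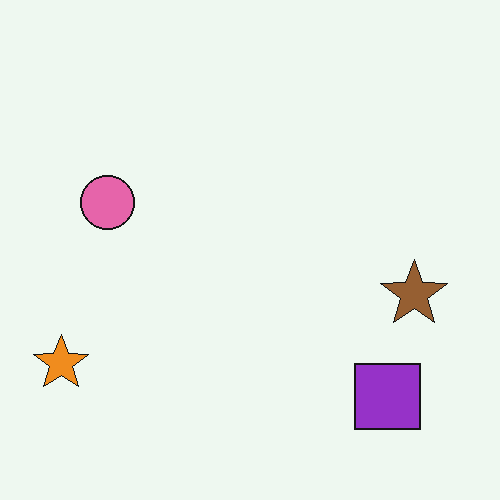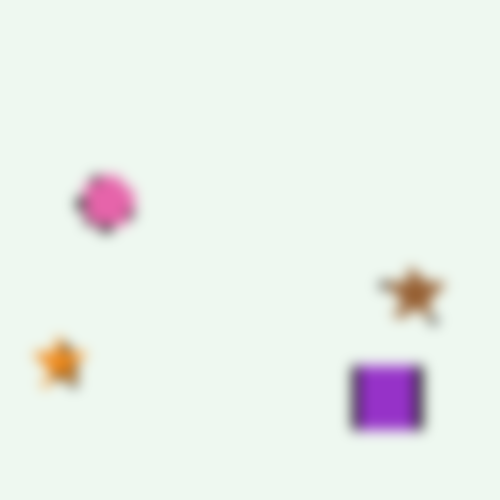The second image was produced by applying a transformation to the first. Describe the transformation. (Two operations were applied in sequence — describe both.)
This is the original image moderately pixelated, then heavily blurred.

Shapes are reduced to large square blocks; fine edges and outlines are lost — a downscale-then-upscale (mosaic) effect. Shape edges and outlines are uniformly softened across the whole image.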